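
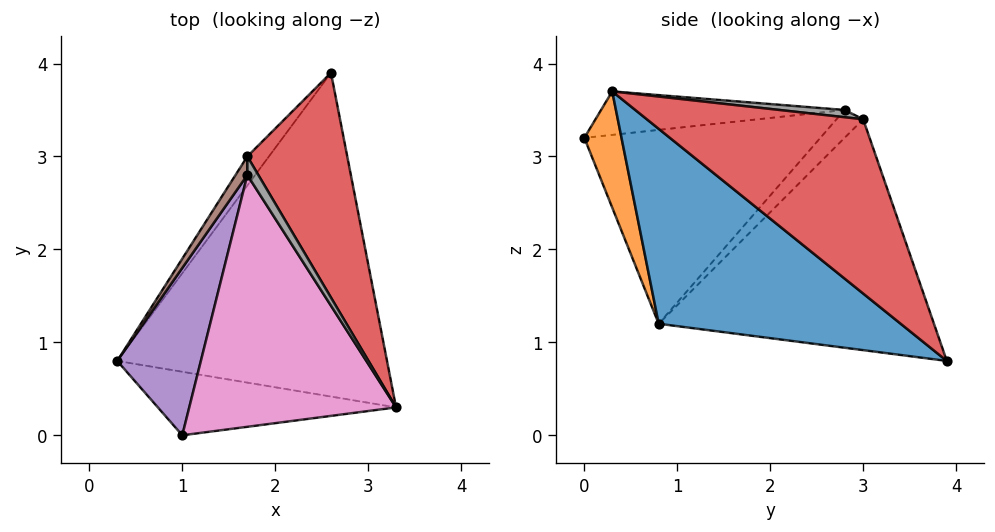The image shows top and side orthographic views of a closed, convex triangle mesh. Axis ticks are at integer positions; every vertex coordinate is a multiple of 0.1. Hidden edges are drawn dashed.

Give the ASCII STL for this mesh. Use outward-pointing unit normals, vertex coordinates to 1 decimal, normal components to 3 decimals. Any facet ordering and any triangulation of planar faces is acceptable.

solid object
 facet normal 0.515 -0.475 -0.714
  outer loop
   vertex 2.6 3.9 0.8
   vertex 3.3 0.3 3.7
   vertex 0.3 0.8 1.2
  endloop
 endfacet
 facet normal 0.207 -0.881 -0.425
  outer loop
   vertex 1.0 0.0 3.2
   vertex 0.3 0.8 1.2
   vertex 3.3 0.3 3.7
  endloop
 endfacet
 facet normal -0.805 0.588 -0.075
  outer loop
   vertex 1.7 3.0 3.4
   vertex 2.6 3.9 0.8
   vertex 0.3 0.8 1.2
  endloop
 endfacet
 facet normal 0.754 0.495 0.432
  outer loop
   vertex 1.7 3.0 3.4
   vertex 3.3 0.3 3.7
   vertex 2.6 3.9 0.8
  endloop
 endfacet
 facet normal -0.903 0.184 0.389
  outer loop
   vertex 1.7 2.8 3.5
   vertex 0.3 0.8 1.2
   vertex 1.0 0.0 3.2
  endloop
 endfacet
 facet normal -0.904 0.192 0.383
  outer loop
   vertex 1.7 2.8 3.5
   vertex 1.7 3.0 3.4
   vertex 0.3 0.8 1.2
  endloop
 endfacet
 facet normal -0.205 -0.053 0.977
  outer loop
   vertex 1.7 2.8 3.5
   vertex 1.0 0.0 3.2
   vertex 3.3 0.3 3.7
  endloop
 endfacet
 facet normal 0.506 0.386 0.771
  outer loop
   vertex 1.7 2.8 3.5
   vertex 3.3 0.3 3.7
   vertex 1.7 3.0 3.4
  endloop
 endfacet
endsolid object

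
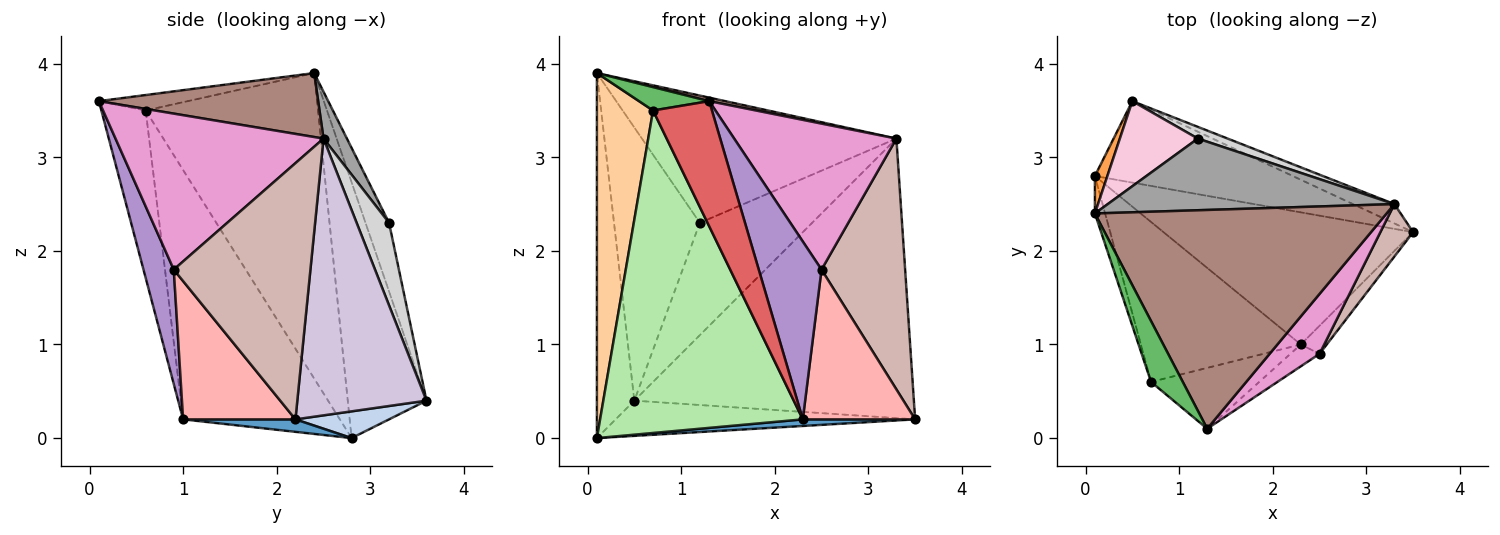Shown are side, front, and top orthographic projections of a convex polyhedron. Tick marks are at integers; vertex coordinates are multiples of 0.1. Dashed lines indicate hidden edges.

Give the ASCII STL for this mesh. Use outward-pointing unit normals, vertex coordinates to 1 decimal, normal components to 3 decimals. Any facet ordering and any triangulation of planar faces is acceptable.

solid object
 facet normal 0.050 -0.050 -0.998
  outer loop
   vertex 2.3 1.0 0.2
   vertex 0.1 2.8 0.0
   vertex 3.5 2.2 0.2
  endloop
 endfacet
 facet normal 0.123 0.394 -0.911
  outer loop
   vertex 0.5 3.6 0.4
   vertex 3.5 2.2 0.2
   vertex 0.1 2.8 0.0
  endloop
 endfacet
 facet normal -0.902 0.429 0.044
  outer loop
   vertex 0.5 3.6 0.4
   vertex 0.1 2.8 0.0
   vertex 0.1 2.4 3.9
  endloop
 endfacet
 facet normal -0.950 -0.310 -0.032
  outer loop
   vertex 0.7 0.6 3.5
   vertex 0.1 2.4 3.9
   vertex 0.1 2.8 0.0
  endloop
 endfacet
 facet normal -0.414 -0.327 0.850
  outer loop
   vertex 0.7 0.6 3.5
   vertex 1.3 0.1 3.6
   vertex 0.1 2.4 3.9
  endloop
 endfacet
 facet normal -0.569 -0.736 -0.365
  outer loop
   vertex 0.7 0.6 3.5
   vertex 0.1 2.8 0.0
   vertex 2.3 1.0 0.2
  endloop
 endfacet
 facet normal -0.560 -0.745 -0.362
  outer loop
   vertex 0.7 0.6 3.5
   vertex 2.3 1.0 0.2
   vertex 1.3 0.1 3.6
  endloop
 endfacet
 facet normal 0.701 -0.701 -0.131
  outer loop
   vertex 2.5 0.9 1.8
   vertex 2.3 1.0 0.2
   vertex 3.5 2.2 0.2
  endloop
 endfacet
 facet normal 0.432 -0.895 -0.110
  outer loop
   vertex 2.5 0.9 1.8
   vertex 1.3 0.1 3.6
   vertex 2.3 1.0 0.2
  endloop
 endfacet
 facet normal 0.419 0.906 -0.063
  outer loop
   vertex 3.3 2.5 3.2
   vertex 3.5 2.2 0.2
   vertex 0.5 3.6 0.4
  endloop
 endfacet
 facet normal 0.214 -0.016 0.977
  outer loop
   vertex 3.3 2.5 3.2
   vertex 0.1 2.4 3.9
   vertex 1.3 0.1 3.6
  endloop
 endfacet
 facet normal 0.848 -0.519 0.108
  outer loop
   vertex 3.3 2.5 3.2
   vertex 2.5 0.9 1.8
   vertex 3.5 2.2 0.2
  endloop
 endfacet
 facet normal 0.765 -0.596 0.245
  outer loop
   vertex 3.3 2.5 3.2
   vertex 1.3 0.1 3.6
   vertex 2.5 0.9 1.8
  endloop
 endfacet
 facet normal -0.253 0.924 0.288
  outer loop
   vertex 1.2 3.2 2.3
   vertex 0.5 3.6 0.4
   vertex 0.1 2.4 3.9
  endloop
 endfacet
 facet normal 0.080 0.869 0.489
  outer loop
   vertex 1.2 3.2 2.3
   vertex 0.1 2.4 3.9
   vertex 3.3 2.5 3.2
  endloop
 endfacet
 facet normal 0.276 0.956 0.100
  outer loop
   vertex 1.2 3.2 2.3
   vertex 3.3 2.5 3.2
   vertex 0.5 3.6 0.4
  endloop
 endfacet
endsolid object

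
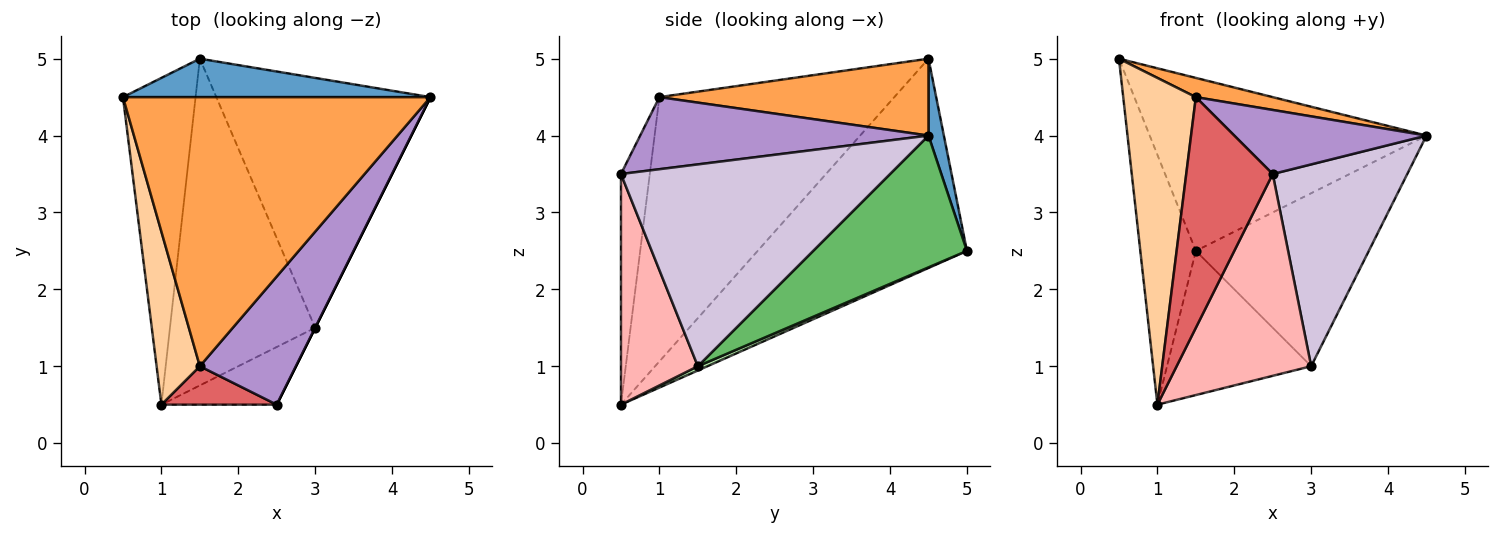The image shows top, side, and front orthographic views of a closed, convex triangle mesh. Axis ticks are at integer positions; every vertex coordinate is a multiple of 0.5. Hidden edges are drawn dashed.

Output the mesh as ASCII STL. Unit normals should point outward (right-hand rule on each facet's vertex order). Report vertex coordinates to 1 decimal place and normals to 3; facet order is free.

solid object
 facet normal 0.054 0.975 0.217
  outer loop
   vertex 1.5 5.0 2.5
   vertex 0.5 4.5 5.0
   vertex 4.5 4.5 4.0
  endloop
 endfacet
 facet normal -0.916 0.243 -0.318
  outer loop
   vertex 1.5 5.0 2.5
   vertex 1.0 0.5 0.5
   vertex 0.5 4.5 5.0
  endloop
 endfacet
 facet normal 0.242 -0.069 0.968
  outer loop
   vertex 1.5 1.0 4.5
   vertex 4.5 4.5 4.0
   vertex 0.5 4.5 5.0
  endloop
 endfacet
 facet normal -0.944 -0.292 0.154
  outer loop
   vertex 1.5 1.0 4.5
   vertex 0.5 4.5 5.0
   vertex 1.0 0.5 0.5
  endloop
 endfacet
 facet normal 0.451 0.508 -0.734
  outer loop
   vertex 3.0 1.5 1.0
   vertex 1.5 5.0 2.5
   vertex 4.5 4.5 4.0
  endloop
 endfacet
 facet normal 0.027 0.403 -0.915
  outer loop
   vertex 3.0 1.5 1.0
   vertex 1.0 0.5 0.5
   vertex 1.5 5.0 2.5
  endloop
 endfacet
 facet normal -0.312 -0.937 0.156
  outer loop
   vertex 2.5 0.5 3.5
   vertex 1.5 1.0 4.5
   vertex 1.0 0.5 0.5
  endloop
 endfacet
 facet normal 0.482 -0.843 -0.241
  outer loop
   vertex 2.5 0.5 3.5
   vertex 1.0 0.5 0.5
   vertex 3.0 1.5 1.0
  endloop
 endfacet
 facet normal 0.557 -0.371 0.743
  outer loop
   vertex 2.5 0.5 3.5
   vertex 4.5 4.5 4.0
   vertex 1.5 1.0 4.5
  endloop
 endfacet
 facet normal 0.894 -0.447 0.000
  outer loop
   vertex 2.5 0.5 3.5
   vertex 3.0 1.5 1.0
   vertex 4.5 4.5 4.0
  endloop
 endfacet
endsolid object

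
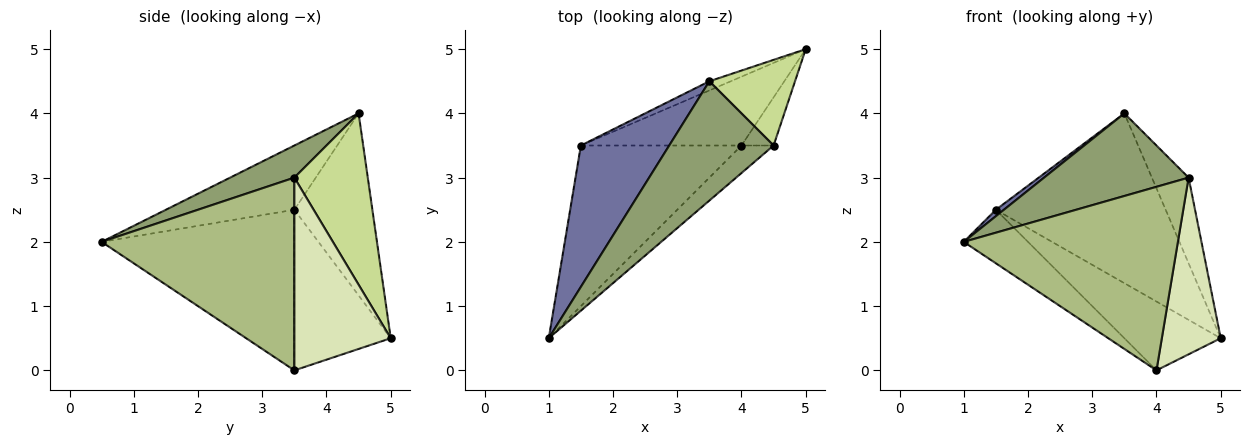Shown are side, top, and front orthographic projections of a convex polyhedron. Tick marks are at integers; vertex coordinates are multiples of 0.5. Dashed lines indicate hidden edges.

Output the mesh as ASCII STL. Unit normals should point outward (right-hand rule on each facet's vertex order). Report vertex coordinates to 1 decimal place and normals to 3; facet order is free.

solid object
 facet normal -0.588 -0.037 0.808
  outer loop
   vertex 1.5 3.5 2.5
   vertex 1.0 0.5 2.0
   vertex 3.5 4.5 4.0
  endloop
 endfacet
 facet normal -0.417 0.908 -0.049
  outer loop
   vertex 1.5 3.5 2.5
   vertex 3.5 4.5 4.0
   vertex 5.0 5.0 0.5
  endloop
 endfacet
 facet normal -0.688 0.229 -0.688
  outer loop
   vertex 1.5 3.5 2.5
   vertex 4.0 3.5 0.0
   vertex 1.0 0.5 2.0
  endloop
 endfacet
 facet normal -0.577 0.577 -0.577
  outer loop
   vertex 1.5 3.5 2.5
   vertex 5.0 5.0 0.5
   vertex 4.0 3.5 0.0
  endloop
 endfacet
 facet normal 0.245 -0.552 0.797
  outer loop
   vertex 4.5 3.5 3.0
   vertex 3.5 4.5 4.0
   vertex 1.0 0.5 2.0
  endloop
 endfacet
 facet normal 0.665 -0.739 -0.111
  outer loop
   vertex 4.5 3.5 3.0
   vertex 1.0 0.5 2.0
   vertex 4.0 3.5 0.0
  endloop
 endfacet
 facet normal 0.816 0.408 0.408
  outer loop
   vertex 4.5 3.5 3.0
   vertex 5.0 5.0 0.5
   vertex 3.5 4.5 4.0
  endloop
 endfacet
 facet normal 0.845 -0.516 -0.141
  outer loop
   vertex 4.5 3.5 3.0
   vertex 4.0 3.5 0.0
   vertex 5.0 5.0 0.5
  endloop
 endfacet
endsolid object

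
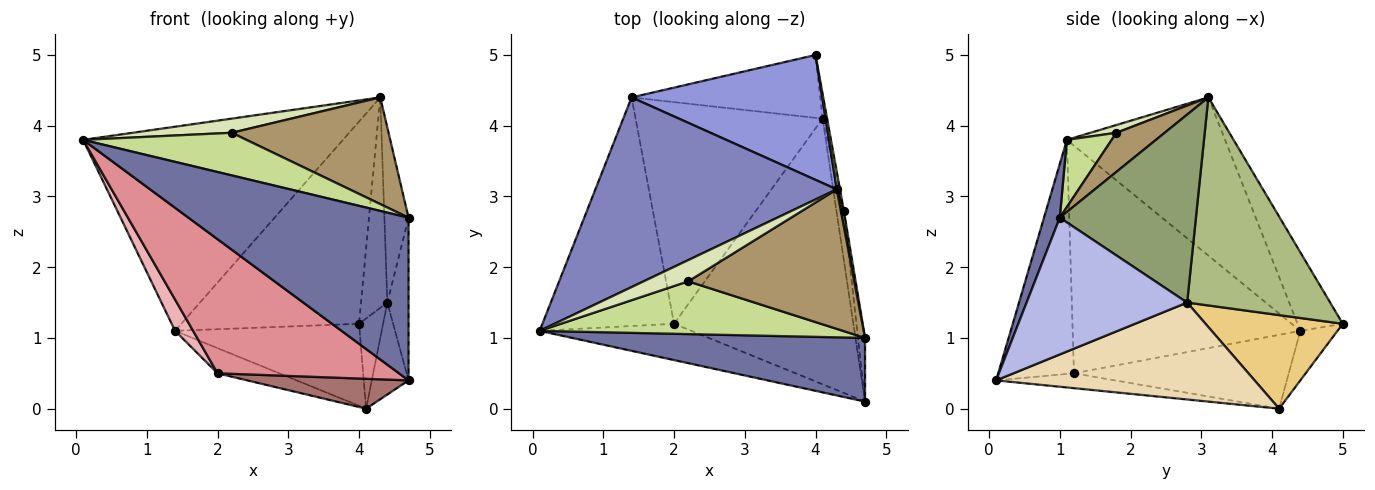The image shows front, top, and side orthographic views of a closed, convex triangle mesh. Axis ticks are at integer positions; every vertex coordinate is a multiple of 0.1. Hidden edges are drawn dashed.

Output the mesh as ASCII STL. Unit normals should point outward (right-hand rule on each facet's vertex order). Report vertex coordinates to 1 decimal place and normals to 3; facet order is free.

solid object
 facet normal 0.067 -0.929 0.364
  outer loop
   vertex 4.7 0.1 0.4
   vertex 4.7 1.0 2.7
   vertex 0.1 1.1 3.8
  endloop
 endfacet
 facet normal -0.407 0.669 0.622
  outer loop
   vertex 1.4 4.4 1.1
   vertex 0.1 1.1 3.8
   vertex 4.3 3.1 4.4
  endloop
 endfacet
 facet normal -0.212 0.832 0.514
  outer loop
   vertex 1.4 4.4 1.1
   vertex 4.3 3.1 4.4
   vertex 4.0 5.0 1.2
  endloop
 endfacet
 facet normal 0.990 0.131 -0.051
  outer loop
   vertex 4.4 2.8 1.5
   vertex 4.7 1.0 2.7
   vertex 4.7 0.1 0.4
  endloop
 endfacet
 facet normal 0.984 0.175 0.016
  outer loop
   vertex 4.4 2.8 1.5
   vertex 4.3 3.1 4.4
   vertex 4.7 1.0 2.7
  endloop
 endfacet
 facet normal 0.983 0.181 0.015
  outer loop
   vertex 4.4 2.8 1.5
   vertex 4.0 5.0 1.2
   vertex 4.3 3.1 4.4
  endloop
 endfacet
 facet normal 0.170 -0.619 0.767
  outer loop
   vertex 2.2 1.8 3.9
   vertex 0.1 1.1 3.8
   vertex 4.7 1.0 2.7
  endloop
 endfacet
 facet normal 0.144 -0.549 0.823
  outer loop
   vertex 2.2 1.8 3.9
   vertex 4.3 3.1 4.4
   vertex 0.1 1.1 3.8
  endloop
 endfacet
 facet normal 0.184 -0.597 0.781
  outer loop
   vertex 2.2 1.8 3.9
   vertex 4.7 1.0 2.7
   vertex 4.3 3.1 4.4
  endloop
 endfacet
 facet normal -0.158 0.784 -0.601
  outer loop
   vertex 4.1 4.1 0.0
   vertex 1.4 4.4 1.1
   vertex 4.0 5.0 1.2
  endloop
 endfacet
 facet normal 0.984 0.172 -0.047
  outer loop
   vertex 4.1 4.1 0.0
   vertex 4.0 5.0 1.2
   vertex 4.4 2.8 1.5
  endloop
 endfacet
 facet normal 0.987 0.141 -0.076
  outer loop
   vertex 4.1 4.1 0.0
   vertex 4.4 2.8 1.5
   vertex 4.7 0.1 0.4
  endloop
 endfacet
 facet normal -0.082 -0.111 -0.990
  outer loop
   vertex 2.0 1.2 0.5
   vertex 4.1 4.1 0.0
   vertex 4.7 0.1 0.4
  endloop
 endfacet
 facet normal -0.365 0.105 -0.925
  outer loop
   vertex 2.0 1.2 0.5
   vertex 1.4 4.4 1.1
   vertex 4.1 4.1 0.0
  endloop
 endfacet
 facet normal -0.374 -0.895 -0.242
  outer loop
   vertex 2.0 1.2 0.5
   vertex 4.7 0.1 0.4
   vertex 0.1 1.1 3.8
  endloop
 endfacet
 facet normal -0.864 -0.068 -0.499
  outer loop
   vertex 2.0 1.2 0.5
   vertex 0.1 1.1 3.8
   vertex 1.4 4.4 1.1
  endloop
 endfacet
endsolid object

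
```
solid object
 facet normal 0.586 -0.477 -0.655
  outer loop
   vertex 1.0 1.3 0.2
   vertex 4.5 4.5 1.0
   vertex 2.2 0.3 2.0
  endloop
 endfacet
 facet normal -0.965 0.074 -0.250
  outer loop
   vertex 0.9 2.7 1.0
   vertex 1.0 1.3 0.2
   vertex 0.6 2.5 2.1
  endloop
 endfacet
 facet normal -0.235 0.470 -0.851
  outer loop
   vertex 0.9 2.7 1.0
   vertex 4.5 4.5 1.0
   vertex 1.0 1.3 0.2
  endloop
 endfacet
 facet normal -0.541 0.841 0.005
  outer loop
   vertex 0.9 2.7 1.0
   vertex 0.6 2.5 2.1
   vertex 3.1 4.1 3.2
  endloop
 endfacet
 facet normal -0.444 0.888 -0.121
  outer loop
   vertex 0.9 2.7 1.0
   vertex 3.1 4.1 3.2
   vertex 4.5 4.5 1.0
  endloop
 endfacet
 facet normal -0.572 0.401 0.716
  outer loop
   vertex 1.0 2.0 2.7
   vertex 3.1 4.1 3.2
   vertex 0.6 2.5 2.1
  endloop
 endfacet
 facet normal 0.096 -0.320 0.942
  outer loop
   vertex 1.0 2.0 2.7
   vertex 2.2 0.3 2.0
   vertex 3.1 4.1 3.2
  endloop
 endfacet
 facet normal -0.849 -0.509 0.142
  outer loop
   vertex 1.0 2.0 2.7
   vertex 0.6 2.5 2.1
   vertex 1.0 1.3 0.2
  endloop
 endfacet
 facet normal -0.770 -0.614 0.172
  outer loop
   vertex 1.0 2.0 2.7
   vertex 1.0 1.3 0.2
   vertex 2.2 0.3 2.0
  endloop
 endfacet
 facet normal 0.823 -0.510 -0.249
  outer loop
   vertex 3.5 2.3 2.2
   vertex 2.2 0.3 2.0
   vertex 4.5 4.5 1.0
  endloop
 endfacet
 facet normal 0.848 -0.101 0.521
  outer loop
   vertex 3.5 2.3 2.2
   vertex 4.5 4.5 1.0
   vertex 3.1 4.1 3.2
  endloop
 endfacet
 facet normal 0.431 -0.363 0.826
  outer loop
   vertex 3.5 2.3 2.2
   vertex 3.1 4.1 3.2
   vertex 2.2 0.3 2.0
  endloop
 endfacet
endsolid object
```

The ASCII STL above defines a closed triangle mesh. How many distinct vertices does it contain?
8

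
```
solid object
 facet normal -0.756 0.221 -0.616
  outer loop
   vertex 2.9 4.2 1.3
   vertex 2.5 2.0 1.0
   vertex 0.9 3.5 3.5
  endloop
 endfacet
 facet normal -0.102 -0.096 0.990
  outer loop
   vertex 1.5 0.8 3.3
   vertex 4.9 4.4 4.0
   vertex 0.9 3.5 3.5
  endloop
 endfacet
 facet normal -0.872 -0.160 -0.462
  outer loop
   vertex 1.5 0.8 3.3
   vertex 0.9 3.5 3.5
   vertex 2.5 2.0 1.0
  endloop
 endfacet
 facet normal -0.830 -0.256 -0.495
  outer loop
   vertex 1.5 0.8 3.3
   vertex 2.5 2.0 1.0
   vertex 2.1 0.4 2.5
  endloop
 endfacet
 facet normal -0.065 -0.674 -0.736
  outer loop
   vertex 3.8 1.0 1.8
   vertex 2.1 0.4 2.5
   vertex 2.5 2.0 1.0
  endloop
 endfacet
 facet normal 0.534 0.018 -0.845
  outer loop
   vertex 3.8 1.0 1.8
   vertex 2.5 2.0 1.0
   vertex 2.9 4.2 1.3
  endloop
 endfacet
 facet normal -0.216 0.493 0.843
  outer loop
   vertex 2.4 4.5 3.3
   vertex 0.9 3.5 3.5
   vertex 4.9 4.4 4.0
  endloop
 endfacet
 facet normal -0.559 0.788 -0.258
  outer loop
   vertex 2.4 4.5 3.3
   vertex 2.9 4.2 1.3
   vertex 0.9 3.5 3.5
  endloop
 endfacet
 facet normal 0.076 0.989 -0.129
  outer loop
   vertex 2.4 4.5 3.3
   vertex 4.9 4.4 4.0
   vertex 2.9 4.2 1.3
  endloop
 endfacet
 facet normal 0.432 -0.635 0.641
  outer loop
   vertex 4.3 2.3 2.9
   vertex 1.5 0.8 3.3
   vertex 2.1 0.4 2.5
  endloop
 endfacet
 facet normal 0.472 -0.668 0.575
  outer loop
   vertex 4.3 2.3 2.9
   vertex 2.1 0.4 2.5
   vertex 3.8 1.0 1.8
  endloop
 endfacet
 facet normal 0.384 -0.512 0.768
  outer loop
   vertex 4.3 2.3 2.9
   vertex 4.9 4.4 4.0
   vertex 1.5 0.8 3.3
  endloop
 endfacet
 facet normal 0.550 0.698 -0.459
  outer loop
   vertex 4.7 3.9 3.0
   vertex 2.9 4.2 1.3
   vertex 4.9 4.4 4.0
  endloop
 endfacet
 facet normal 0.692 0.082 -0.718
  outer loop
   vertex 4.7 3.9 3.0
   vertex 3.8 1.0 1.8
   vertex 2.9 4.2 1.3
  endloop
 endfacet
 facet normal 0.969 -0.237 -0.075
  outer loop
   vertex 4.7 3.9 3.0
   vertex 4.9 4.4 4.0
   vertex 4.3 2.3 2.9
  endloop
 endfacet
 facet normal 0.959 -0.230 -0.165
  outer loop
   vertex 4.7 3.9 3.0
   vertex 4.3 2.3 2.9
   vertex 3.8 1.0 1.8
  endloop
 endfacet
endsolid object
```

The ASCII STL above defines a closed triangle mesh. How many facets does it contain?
16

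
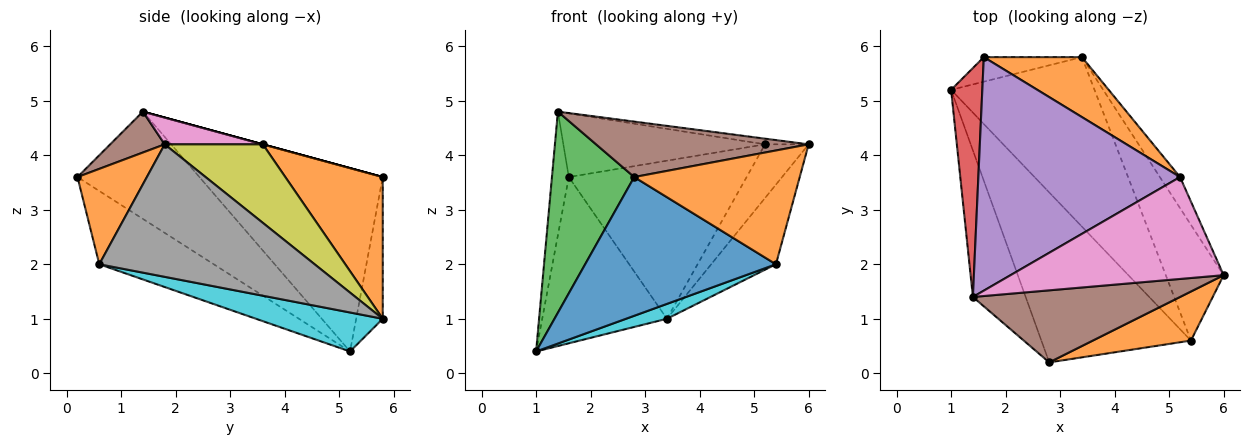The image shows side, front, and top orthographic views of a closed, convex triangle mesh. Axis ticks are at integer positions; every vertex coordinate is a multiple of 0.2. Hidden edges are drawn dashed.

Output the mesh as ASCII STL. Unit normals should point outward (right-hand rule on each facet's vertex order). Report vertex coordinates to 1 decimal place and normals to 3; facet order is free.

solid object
 facet normal -0.355 -0.591 -0.724
  outer loop
   vertex 5.4 0.6 2.0
   vertex 2.8 0.2 3.6
   vertex 1.0 5.2 0.4
  endloop
 endfacet
 facet normal 0.359 -0.857 0.369
  outer loop
   vertex 5.4 0.6 2.0
   vertex 6.0 1.8 4.2
   vertex 2.8 0.2 3.6
  endloop
 endfacet
 facet normal -0.768 -0.518 -0.378
  outer loop
   vertex 1.4 1.4 4.8
   vertex 1.0 5.2 0.4
   vertex 2.8 0.2 3.6
  endloop
 endfacet
 facet normal -0.982 0.090 0.167
  outer loop
   vertex 1.4 1.4 4.8
   vertex 1.6 5.8 3.6
   vertex 1.0 5.2 0.4
  endloop
 endfacet
 facet normal 0.000 0.263 0.965
  outer loop
   vertex 1.4 1.4 4.8
   vertex 5.2 3.6 4.2
   vertex 1.6 5.8 3.6
  endloop
 endfacet
 facet normal 0.155 -0.603 0.783
  outer loop
   vertex 1.4 1.4 4.8
   vertex 2.8 0.2 3.6
   vertex 6.0 1.8 4.2
  endloop
 endfacet
 facet normal 0.124 0.055 0.991
  outer loop
   vertex 1.4 1.4 4.8
   vertex 6.0 1.8 4.2
   vertex 5.2 3.6 4.2
  endloop
 endfacet
 facet normal 0.884 0.266 -0.386
  outer loop
   vertex 3.4 5.8 1.0
   vertex 6.0 1.8 4.2
   vertex 5.4 0.6 2.0
  endloop
 endfacet
 facet normal 0.890 0.395 -0.229
  outer loop
   vertex 3.4 5.8 1.0
   vertex 5.2 3.6 4.2
   vertex 6.0 1.8 4.2
  endloop
 endfacet
 facet normal 0.261 -0.084 -0.962
  outer loop
   vertex 3.4 5.8 1.0
   vertex 5.4 0.6 2.0
   vertex 1.0 5.2 0.4
  endloop
 endfacet
 facet normal -0.206 0.968 -0.143
  outer loop
   vertex 3.4 5.8 1.0
   vertex 1.0 5.2 0.4
   vertex 1.6 5.8 3.6
  endloop
 endfacet
 facet normal 0.456 0.832 0.316
  outer loop
   vertex 3.4 5.8 1.0
   vertex 1.6 5.8 3.6
   vertex 5.2 3.6 4.2
  endloop
 endfacet
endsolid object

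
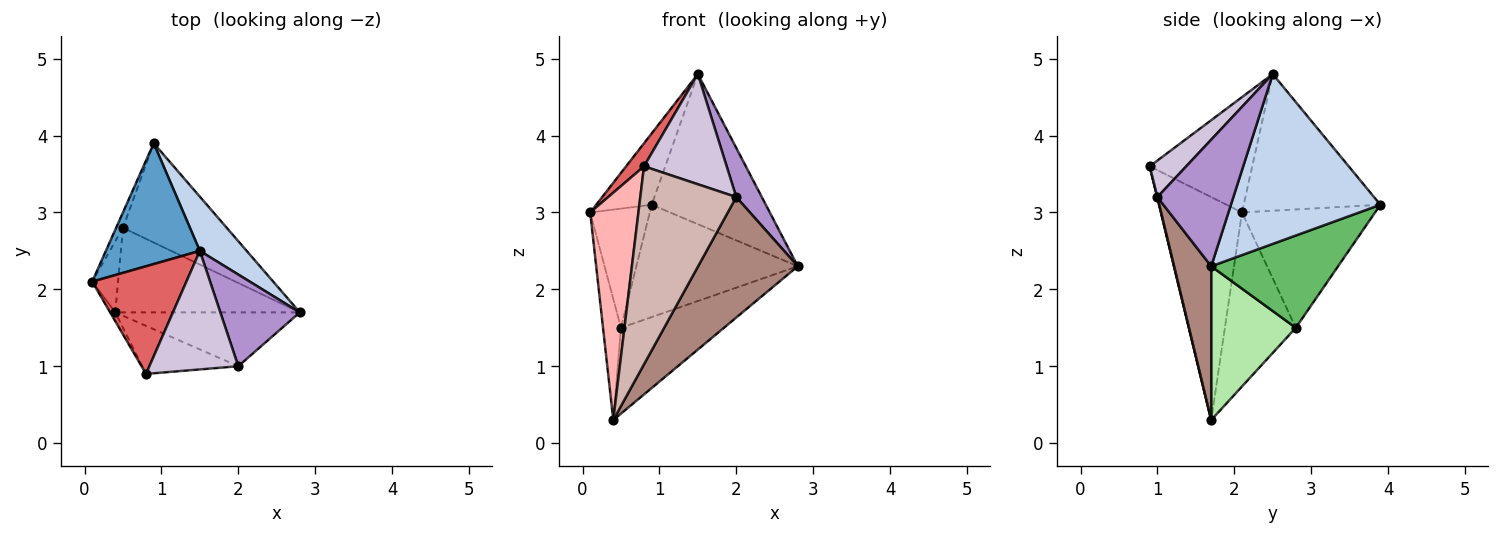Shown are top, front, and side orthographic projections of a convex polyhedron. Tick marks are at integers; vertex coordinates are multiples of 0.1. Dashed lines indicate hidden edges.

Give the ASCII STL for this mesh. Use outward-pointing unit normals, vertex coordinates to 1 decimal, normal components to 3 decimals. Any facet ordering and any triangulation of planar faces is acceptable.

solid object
 facet normal -0.781 0.317 0.537
  outer loop
   vertex 1.5 2.5 4.8
   vertex 0.9 3.9 3.1
   vertex 0.1 2.1 3.0
  endloop
 endfacet
 facet normal 0.776 0.593 0.214
  outer loop
   vertex 1.5 2.5 4.8
   vertex 2.8 1.7 2.3
   vertex 0.9 3.9 3.1
  endloop
 endfacet
 facet normal -0.911 0.408 -0.053
  outer loop
   vertex 0.5 2.8 1.5
   vertex 0.1 2.1 3.0
   vertex 0.9 3.9 3.1
  endloop
 endfacet
 facet normal -0.960 0.243 -0.143
  outer loop
   vertex 0.5 2.8 1.5
   vertex 0.4 1.7 0.3
   vertex 0.1 2.1 3.0
  endloop
 endfacet
 facet normal 0.507 0.646 -0.571
  outer loop
   vertex 0.5 2.8 1.5
   vertex 0.9 3.9 3.1
   vertex 2.8 1.7 2.3
  endloop
 endfacet
 facet normal 0.505 0.615 -0.606
  outer loop
   vertex 0.5 2.8 1.5
   vertex 2.8 1.7 2.3
   vertex 0.4 1.7 0.3
  endloop
 endfacet
 facet normal -0.768 -0.134 0.627
  outer loop
   vertex 0.8 0.9 3.6
   vertex 1.5 2.5 4.8
   vertex 0.1 2.1 3.0
  endloop
 endfacet
 facet normal -0.859 -0.511 -0.020
  outer loop
   vertex 0.8 0.9 3.6
   vertex 0.1 2.1 3.0
   vertex 0.4 1.7 0.3
  endloop
 endfacet
 facet normal 0.815 -0.274 0.511
  outer loop
   vertex 2.0 1.0 3.2
   vertex 2.8 1.7 2.3
   vertex 1.5 2.5 4.8
  endloop
 endfacet
 facet normal 0.288 -0.652 0.701
  outer loop
   vertex 2.0 1.0 3.2
   vertex 1.5 2.5 4.8
   vertex 0.8 0.9 3.6
  endloop
 endfacet
 facet normal 0.322 -0.864 -0.386
  outer loop
   vertex 2.0 1.0 3.2
   vertex 0.4 1.7 0.3
   vertex 2.8 1.7 2.3
  endloop
 endfacet
 facet normal 0.002 -0.972 -0.236
  outer loop
   vertex 2.0 1.0 3.2
   vertex 0.8 0.9 3.6
   vertex 0.4 1.7 0.3
  endloop
 endfacet
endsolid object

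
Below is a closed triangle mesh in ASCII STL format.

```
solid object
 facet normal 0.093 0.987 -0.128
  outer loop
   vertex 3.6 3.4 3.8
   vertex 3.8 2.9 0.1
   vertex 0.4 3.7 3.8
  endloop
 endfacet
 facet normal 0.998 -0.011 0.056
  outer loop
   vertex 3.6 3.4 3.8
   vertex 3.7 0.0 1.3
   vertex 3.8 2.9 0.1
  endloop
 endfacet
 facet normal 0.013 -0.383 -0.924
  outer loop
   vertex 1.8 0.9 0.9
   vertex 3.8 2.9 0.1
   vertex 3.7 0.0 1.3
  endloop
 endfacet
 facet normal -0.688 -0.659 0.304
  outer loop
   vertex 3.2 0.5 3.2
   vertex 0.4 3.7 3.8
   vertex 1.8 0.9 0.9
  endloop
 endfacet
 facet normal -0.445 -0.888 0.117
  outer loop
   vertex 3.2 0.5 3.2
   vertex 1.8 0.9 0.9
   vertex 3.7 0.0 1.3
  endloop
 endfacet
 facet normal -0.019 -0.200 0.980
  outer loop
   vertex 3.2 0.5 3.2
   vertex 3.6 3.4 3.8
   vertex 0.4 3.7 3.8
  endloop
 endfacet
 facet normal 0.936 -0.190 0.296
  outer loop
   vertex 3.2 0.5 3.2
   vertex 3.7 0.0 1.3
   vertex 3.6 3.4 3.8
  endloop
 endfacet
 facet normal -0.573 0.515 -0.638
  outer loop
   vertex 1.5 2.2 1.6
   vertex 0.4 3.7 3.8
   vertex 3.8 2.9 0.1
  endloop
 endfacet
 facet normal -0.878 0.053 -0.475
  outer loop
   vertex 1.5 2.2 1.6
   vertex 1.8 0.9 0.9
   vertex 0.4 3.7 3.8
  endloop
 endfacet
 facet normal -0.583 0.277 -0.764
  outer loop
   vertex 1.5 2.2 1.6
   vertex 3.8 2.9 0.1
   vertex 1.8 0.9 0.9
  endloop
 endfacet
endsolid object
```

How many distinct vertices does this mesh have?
7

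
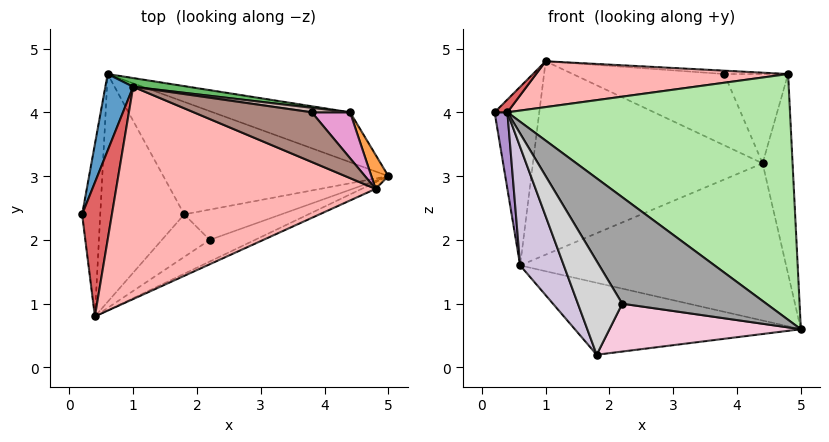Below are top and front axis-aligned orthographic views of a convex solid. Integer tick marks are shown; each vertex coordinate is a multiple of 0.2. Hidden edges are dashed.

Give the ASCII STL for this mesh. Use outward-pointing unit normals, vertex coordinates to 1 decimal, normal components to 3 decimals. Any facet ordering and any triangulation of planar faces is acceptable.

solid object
 facet normal -0.937 0.320 0.137
  outer loop
   vertex 1.0 4.4 4.8
   vertex 0.6 4.6 1.6
   vertex 0.2 2.4 4.0
  endloop
 endfacet
 facet normal 0.004 0.539 -0.843
  outer loop
   vertex 1.8 2.4 0.2
   vertex 0.6 4.6 1.6
   vertex 5.0 3.0 0.6
  endloop
 endfacet
 facet normal 0.921 0.383 0.065
  outer loop
   vertex 4.4 4.0 3.2
   vertex 4.8 2.8 4.6
   vertex 5.0 3.0 0.6
  endloop
 endfacet
 facet normal 0.268 0.918 -0.291
  outer loop
   vertex 4.4 4.0 3.2
   vertex 5.0 3.0 0.6
   vertex 0.6 4.6 1.6
  endloop
 endfacet
 facet normal 0.137 0.990 0.045
  outer loop
   vertex 4.4 4.0 3.2
   vertex 0.6 4.6 1.6
   vertex 1.0 4.4 4.8
  endloop
 endfacet
 facet normal 0.416 -0.909 -0.025
  outer loop
   vertex 0.4 0.8 4.0
   vertex 5.0 3.0 0.6
   vertex 4.8 2.8 4.6
  endloop
 endfacet
 facet normal -0.604 -0.076 0.793
  outer loop
   vertex 0.4 0.8 4.0
   vertex 1.0 4.4 4.8
   vertex 0.2 2.4 4.0
  endloop
 endfacet
 facet normal -0.037 -0.211 0.977
  outer loop
   vertex 0.4 0.8 4.0
   vertex 4.8 2.8 4.6
   vertex 1.0 4.4 4.8
  endloop
 endfacet
 facet normal -0.956 -0.119 -0.269
  outer loop
   vertex 0.4 0.8 4.0
   vertex 0.2 2.4 4.0
   vertex 0.6 4.6 1.6
  endloop
 endfacet
 facet normal -0.883 -0.217 -0.416
  outer loop
   vertex 0.4 0.8 4.0
   vertex 0.6 4.6 1.6
   vertex 1.8 2.4 0.2
  endloop
 endfacet
 facet normal 0.081 0.067 0.994
  outer loop
   vertex 3.8 4.0 4.6
   vertex 1.0 4.4 4.8
   vertex 4.8 2.8 4.6
  endloop
 endfacet
 facet normal 0.146 0.987 0.062
  outer loop
   vertex 3.8 4.0 4.6
   vertex 4.4 4.0 3.2
   vertex 1.0 4.4 4.8
  endloop
 endfacet
 facet normal 0.730 0.608 0.313
  outer loop
   vertex 3.8 4.0 4.6
   vertex 4.8 2.8 4.6
   vertex 4.4 4.0 3.2
  endloop
 endfacet
 facet normal 0.220 -0.824 -0.522
  outer loop
   vertex 2.2 2.0 1.0
   vertex 1.8 2.4 0.2
   vertex 5.0 3.0 0.6
  endloop
 endfacet
 facet normal 0.306 -0.933 -0.190
  outer loop
   vertex 2.2 2.0 1.0
   vertex 5.0 3.0 0.6
   vertex 0.4 0.8 4.0
  endloop
 endfacet
 facet normal -0.082 -0.907 -0.412
  outer loop
   vertex 2.2 2.0 1.0
   vertex 0.4 0.8 4.0
   vertex 1.8 2.4 0.2
  endloop
 endfacet
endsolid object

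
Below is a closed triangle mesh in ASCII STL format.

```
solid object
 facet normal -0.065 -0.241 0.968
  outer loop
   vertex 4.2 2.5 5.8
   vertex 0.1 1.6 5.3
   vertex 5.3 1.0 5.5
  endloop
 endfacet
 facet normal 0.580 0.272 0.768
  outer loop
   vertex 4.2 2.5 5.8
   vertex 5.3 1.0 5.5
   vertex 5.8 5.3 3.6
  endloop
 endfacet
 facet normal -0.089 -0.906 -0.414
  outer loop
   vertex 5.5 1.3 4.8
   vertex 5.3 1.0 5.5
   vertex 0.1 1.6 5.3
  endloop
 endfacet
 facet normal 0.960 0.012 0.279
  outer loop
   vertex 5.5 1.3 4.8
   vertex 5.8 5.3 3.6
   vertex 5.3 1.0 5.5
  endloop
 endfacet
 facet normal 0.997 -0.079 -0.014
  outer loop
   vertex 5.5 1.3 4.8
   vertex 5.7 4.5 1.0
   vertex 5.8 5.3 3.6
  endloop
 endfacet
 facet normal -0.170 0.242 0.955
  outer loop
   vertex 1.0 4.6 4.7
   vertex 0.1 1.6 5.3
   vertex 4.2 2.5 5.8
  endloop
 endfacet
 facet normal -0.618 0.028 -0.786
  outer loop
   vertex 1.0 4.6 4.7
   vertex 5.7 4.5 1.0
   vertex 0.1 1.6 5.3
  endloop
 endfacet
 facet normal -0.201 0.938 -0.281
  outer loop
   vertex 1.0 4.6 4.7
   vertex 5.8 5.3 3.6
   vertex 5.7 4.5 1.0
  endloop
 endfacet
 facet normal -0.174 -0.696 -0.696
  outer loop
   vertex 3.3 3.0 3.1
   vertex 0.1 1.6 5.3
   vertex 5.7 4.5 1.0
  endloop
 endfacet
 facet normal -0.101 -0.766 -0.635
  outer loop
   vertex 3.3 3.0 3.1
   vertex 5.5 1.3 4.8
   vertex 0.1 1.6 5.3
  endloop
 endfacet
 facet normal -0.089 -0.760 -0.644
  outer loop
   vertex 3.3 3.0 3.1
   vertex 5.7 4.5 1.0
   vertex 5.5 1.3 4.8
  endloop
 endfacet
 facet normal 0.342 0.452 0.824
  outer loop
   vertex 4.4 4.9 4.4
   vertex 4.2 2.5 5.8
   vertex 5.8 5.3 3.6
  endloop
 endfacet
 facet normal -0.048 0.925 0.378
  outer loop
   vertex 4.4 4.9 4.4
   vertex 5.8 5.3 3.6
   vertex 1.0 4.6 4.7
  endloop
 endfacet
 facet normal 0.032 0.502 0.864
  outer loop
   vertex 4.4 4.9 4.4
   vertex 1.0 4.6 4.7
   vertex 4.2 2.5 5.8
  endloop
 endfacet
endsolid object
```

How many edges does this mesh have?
21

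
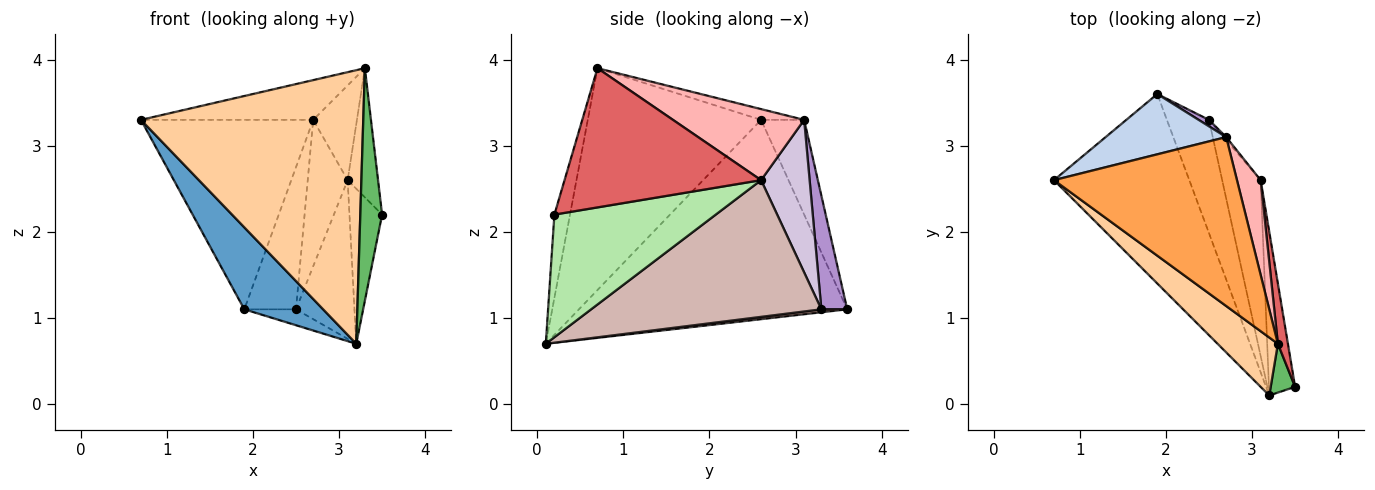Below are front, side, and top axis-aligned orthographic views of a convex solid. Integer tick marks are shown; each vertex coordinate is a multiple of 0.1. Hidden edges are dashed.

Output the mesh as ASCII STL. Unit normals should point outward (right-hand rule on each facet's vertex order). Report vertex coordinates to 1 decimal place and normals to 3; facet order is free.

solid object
 facet normal -0.804 -0.236 -0.546
  outer loop
   vertex 3.2 0.1 0.7
   vertex 0.7 2.6 3.3
   vertex 1.9 3.6 1.1
  endloop
 endfacet
 facet normal -0.232 0.927 0.295
  outer loop
   vertex 2.7 3.1 3.3
   vertex 1.9 3.6 1.1
   vertex 0.7 2.6 3.3
  endloop
 endfacet
 facet normal -0.057 0.229 0.972
  outer loop
   vertex 3.3 0.7 3.9
   vertex 2.7 3.1 3.3
   vertex 0.7 2.6 3.3
  endloop
 endfacet
 facet normal -0.606 -0.778 0.165
  outer loop
   vertex 3.3 0.7 3.9
   vertex 0.7 2.6 3.3
   vertex 3.2 0.1 0.7
  endloop
 endfacet
 facet normal -0.574 -0.801 0.168
  outer loop
   vertex 3.3 0.7 3.9
   vertex 3.2 0.1 0.7
   vertex 3.5 0.2 2.2
  endloop
 endfacet
 facet normal 0.959 0.194 -0.205
  outer loop
   vertex 3.1 2.6 2.6
   vertex 3.5 0.2 2.2
   vertex 3.2 0.1 0.7
  endloop
 endfacet
 facet normal 0.986 0.152 0.071
  outer loop
   vertex 3.1 2.6 2.6
   vertex 3.3 0.7 3.9
   vertex 3.5 0.2 2.2
  endloop
 endfacet
 facet normal 0.905 0.302 0.302
  outer loop
   vertex 3.1 2.6 2.6
   vertex 2.7 3.1 3.3
   vertex 3.3 0.7 3.9
  endloop
 endfacet
 facet normal 0.447 0.894 0.041
  outer loop
   vertex 2.5 3.3 1.1
   vertex 1.9 3.6 1.1
   vertex 2.7 3.1 3.3
  endloop
 endfacet
 facet normal 0.772 0.635 -0.012
  outer loop
   vertex 2.5 3.3 1.1
   vertex 2.7 3.1 3.3
   vertex 3.1 2.6 2.6
  endloop
 endfacet
 facet normal 0.069 0.139 -0.988
  outer loop
   vertex 2.5 3.3 1.1
   vertex 3.2 0.1 0.7
   vertex 1.9 3.6 1.1
  endloop
 endfacet
 facet normal 0.935 0.237 -0.263
  outer loop
   vertex 2.5 3.3 1.1
   vertex 3.1 2.6 2.6
   vertex 3.2 0.1 0.7
  endloop
 endfacet
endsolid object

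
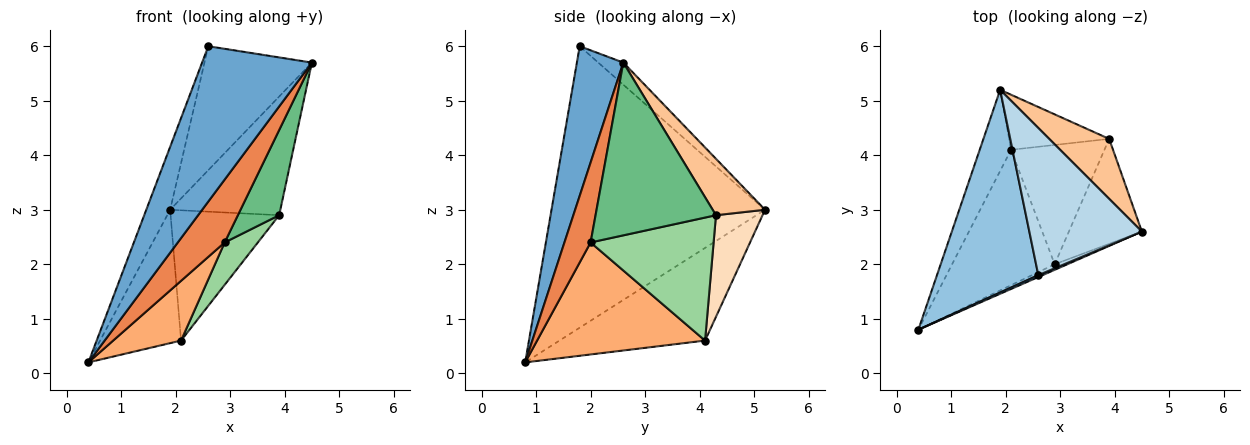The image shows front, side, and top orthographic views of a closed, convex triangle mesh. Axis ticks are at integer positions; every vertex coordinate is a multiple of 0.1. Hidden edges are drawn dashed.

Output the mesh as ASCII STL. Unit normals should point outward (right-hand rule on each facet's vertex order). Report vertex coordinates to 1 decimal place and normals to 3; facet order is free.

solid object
 facet normal 0.390 -0.921 0.011
  outer loop
   vertex 2.6 1.8 6.0
   vertex 0.4 0.8 0.2
   vertex 4.5 2.6 5.7
  endloop
 endfacet
 facet normal -0.936 0.105 0.337
  outer loop
   vertex 2.6 1.8 6.0
   vertex 1.9 5.2 3.0
   vertex 0.4 0.8 0.2
  endloop
 endfacet
 facet normal -0.149 0.637 0.756
  outer loop
   vertex 2.6 1.8 6.0
   vertex 4.5 2.6 5.7
   vertex 1.9 5.2 3.0
  endloop
 endfacet
 facet normal -0.838 0.466 -0.283
  outer loop
   vertex 2.1 4.1 0.6
   vertex 0.4 0.8 0.2
   vertex 1.9 5.2 3.0
  endloop
 endfacet
 facet normal 0.486 -0.871 -0.077
  outer loop
   vertex 2.9 2.0 2.4
   vertex 4.5 2.6 5.7
   vertex 0.4 0.8 0.2
  endloop
 endfacet
 facet normal 0.707 -0.286 -0.647
  outer loop
   vertex 2.9 2.0 2.4
   vertex 0.4 0.8 0.2
   vertex 2.1 4.1 0.6
  endloop
 endfacet
 facet normal 0.391 0.822 0.415
  outer loop
   vertex 3.9 4.3 2.9
   vertex 1.9 5.2 3.0
   vertex 4.5 2.6 5.7
  endloop
 endfacet
 facet normal 0.367 0.857 -0.362
  outer loop
   vertex 3.9 4.3 2.9
   vertex 2.1 4.1 0.6
   vertex 1.9 5.2 3.0
  endloop
 endfacet
 facet normal 0.878 -0.301 -0.371
  outer loop
   vertex 3.9 4.3 2.9
   vertex 4.5 2.6 5.7
   vertex 2.9 2.0 2.4
  endloop
 endfacet
 facet normal 0.779 -0.210 -0.591
  outer loop
   vertex 3.9 4.3 2.9
   vertex 2.9 2.0 2.4
   vertex 2.1 4.1 0.6
  endloop
 endfacet
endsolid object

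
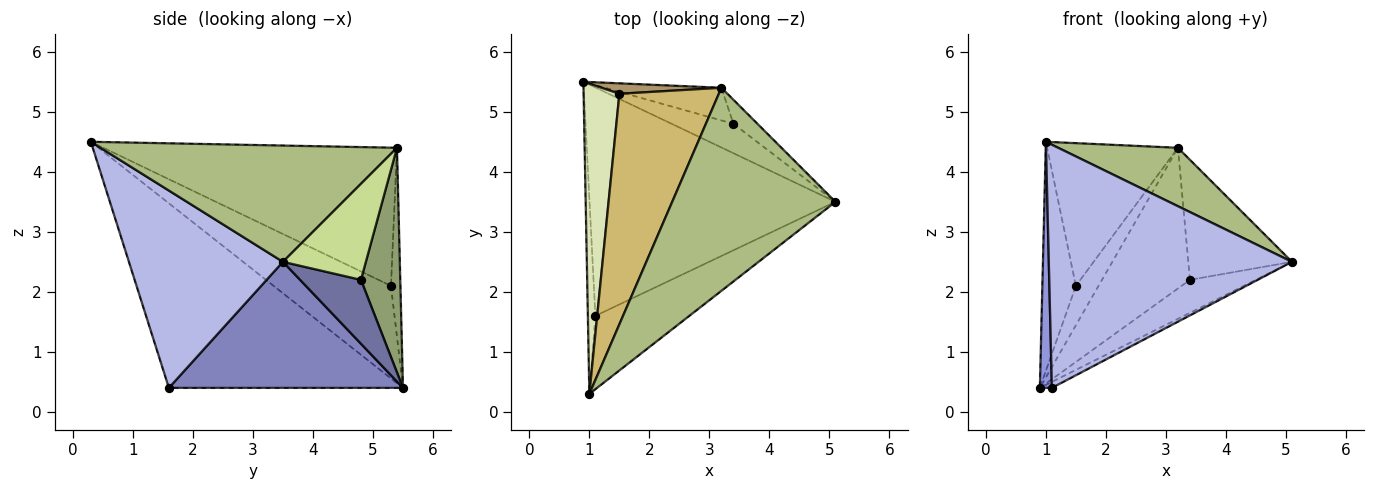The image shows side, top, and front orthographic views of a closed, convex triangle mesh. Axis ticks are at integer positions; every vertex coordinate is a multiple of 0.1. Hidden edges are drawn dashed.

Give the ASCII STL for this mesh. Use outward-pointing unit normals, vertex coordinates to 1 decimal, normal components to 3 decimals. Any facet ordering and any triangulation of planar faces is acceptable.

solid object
 facet normal 0.567 0.615 -0.548
  outer loop
   vertex 3.4 4.8 2.2
   vertex 5.1 3.5 2.5
   vertex 0.9 5.5 0.4
  endloop
 endfacet
 facet normal 0.456 0.023 -0.890
  outer loop
   vertex 1.1 1.6 0.4
   vertex 0.9 5.5 0.4
   vertex 5.1 3.5 2.5
  endloop
 endfacet
 facet normal -0.998 -0.051 -0.041
  outer loop
   vertex 1.1 1.6 0.4
   vertex 1.0 0.3 4.5
   vertex 0.9 5.5 0.4
  endloop
 endfacet
 facet normal 0.518 -0.819 -0.247
  outer loop
   vertex 1.1 1.6 0.4
   vertex 5.1 3.5 2.5
   vertex 1.0 0.3 4.5
  endloop
 endfacet
 facet normal 0.399 0.893 -0.207
  outer loop
   vertex 3.2 5.4 4.4
   vertex 3.4 4.8 2.2
   vertex 0.9 5.5 0.4
  endloop
 endfacet
 facet normal 0.565 -0.228 0.793
  outer loop
   vertex 3.2 5.4 4.4
   vertex 1.0 0.3 4.5
   vertex 5.1 3.5 2.5
  endloop
 endfacet
 facet normal 0.617 0.772 -0.154
  outer loop
   vertex 3.2 5.4 4.4
   vertex 5.1 3.5 2.5
   vertex 3.4 4.8 2.2
  endloop
 endfacet
 facet normal -0.901 0.257 0.348
  outer loop
   vertex 1.5 5.3 2.1
   vertex 0.9 5.5 0.4
   vertex 1.0 0.3 4.5
  endloop
 endfacet
 facet normal -0.374 0.896 0.237
  outer loop
   vertex 1.5 5.3 2.1
   vertex 3.2 5.4 4.4
   vertex 0.9 5.5 0.4
  endloop
 endfacet
 facet normal -0.763 0.340 0.549
  outer loop
   vertex 1.5 5.3 2.1
   vertex 1.0 0.3 4.5
   vertex 3.2 5.4 4.4
  endloop
 endfacet
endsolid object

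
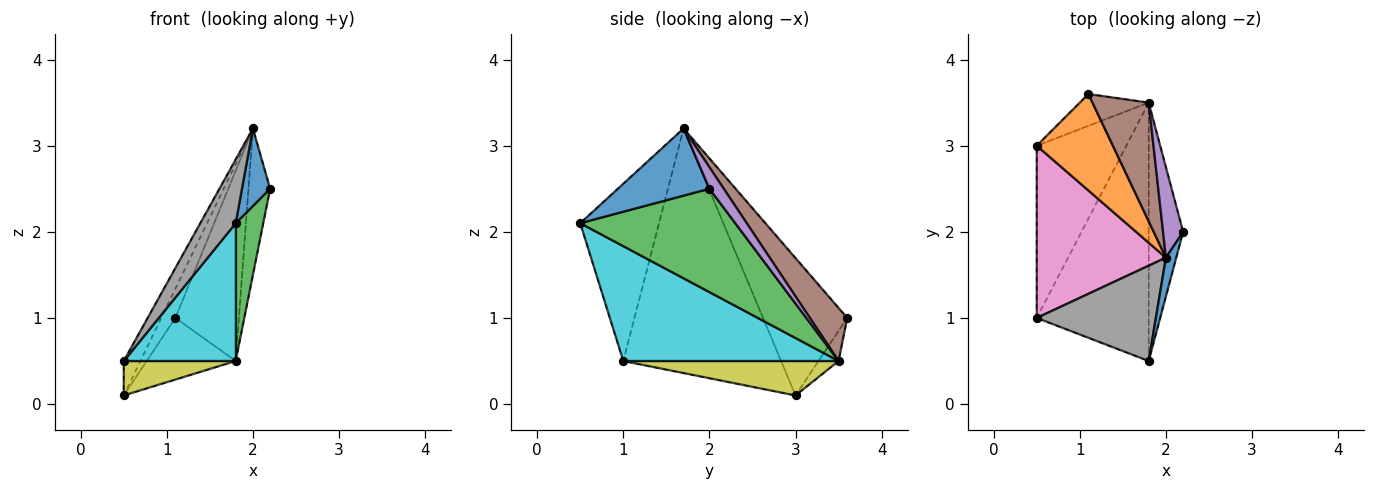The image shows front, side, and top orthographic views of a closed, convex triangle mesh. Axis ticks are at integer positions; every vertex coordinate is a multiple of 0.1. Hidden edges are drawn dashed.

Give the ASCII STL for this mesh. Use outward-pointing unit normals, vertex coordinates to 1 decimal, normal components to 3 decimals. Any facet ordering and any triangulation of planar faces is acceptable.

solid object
 facet normal 0.946 -0.291 0.145
  outer loop
   vertex 2.0 1.7 3.2
   vertex 1.8 0.5 2.1
   vertex 2.2 2.0 2.5
  endloop
 endfacet
 facet normal -0.865 0.146 0.480
  outer loop
   vertex 1.1 3.6 1.0
   vertex 0.5 3.0 0.1
   vertex 2.0 1.7 3.2
  endloop
 endfacet
 facet normal 0.935 -0.166 -0.312
  outer loop
   vertex 1.8 3.5 0.5
   vertex 2.2 2.0 2.5
   vertex 1.8 0.5 2.1
  endloop
 endfacet
 facet normal -0.197 0.871 -0.450
  outer loop
   vertex 1.8 3.5 0.5
   vertex 0.5 3.0 0.1
   vertex 1.1 3.6 1.0
  endloop
 endfacet
 facet normal 0.491 0.741 0.458
  outer loop
   vertex 1.8 3.5 0.5
   vertex 2.0 1.7 3.2
   vertex 2.2 2.0 2.5
  endloop
 endfacet
 facet normal 0.446 0.759 0.473
  outer loop
   vertex 1.8 3.5 0.5
   vertex 1.1 3.6 1.0
   vertex 2.0 1.7 3.2
  endloop
 endfacet
 facet normal -0.880 0.093 0.465
  outer loop
   vertex 0.5 1.0 0.5
   vertex 2.0 1.7 3.2
   vertex 0.5 3.0 0.1
  endloop
 endfacet
 facet normal -0.778 -0.349 0.523
  outer loop
   vertex 0.5 1.0 0.5
   vertex 1.8 0.5 2.1
   vertex 2.0 1.7 3.2
  endloop
 endfacet
 facet normal 0.353 -0.183 -0.917
  outer loop
   vertex 0.5 1.0 0.5
   vertex 0.5 3.0 0.1
   vertex 1.8 3.5 0.5
  endloop
 endfacet
 facet normal 0.671 -0.349 -0.654
  outer loop
   vertex 0.5 1.0 0.5
   vertex 1.8 3.5 0.5
   vertex 1.8 0.5 2.1
  endloop
 endfacet
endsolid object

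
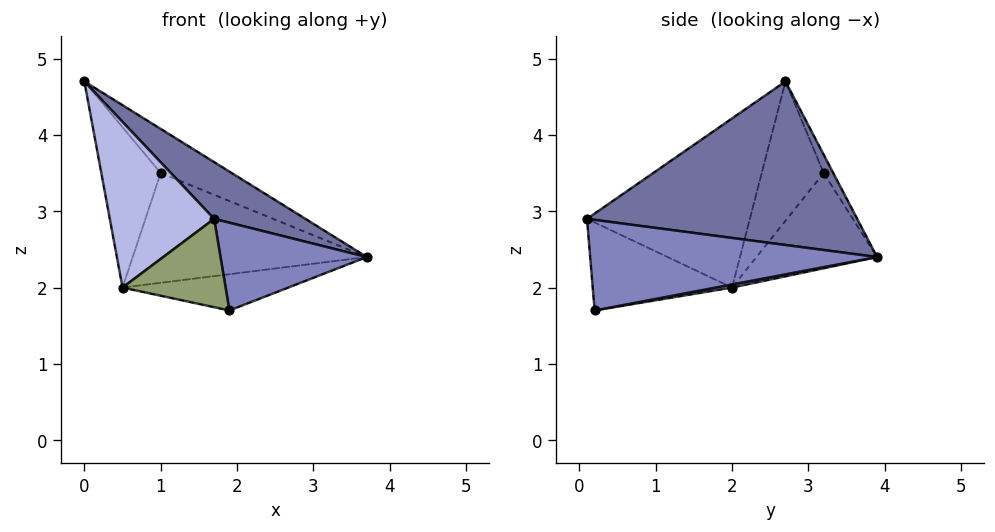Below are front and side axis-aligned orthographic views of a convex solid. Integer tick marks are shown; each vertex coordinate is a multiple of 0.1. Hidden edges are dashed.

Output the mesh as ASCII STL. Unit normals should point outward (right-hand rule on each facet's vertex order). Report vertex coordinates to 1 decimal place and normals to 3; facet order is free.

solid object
 facet normal 0.562 -0.190 0.805
  outer loop
   vertex 1.7 0.1 2.9
   vertex 3.7 3.9 2.4
   vertex 0.0 2.7 4.7
  endloop
 endfacet
 facet normal 0.885 -0.452 0.110
  outer loop
   vertex 1.9 0.2 1.7
   vertex 3.7 3.9 2.4
   vertex 1.7 0.1 2.9
  endloop
 endfacet
 facet normal 0.018 0.178 -0.984
  outer loop
   vertex 0.5 2.0 2.0
   vertex 3.7 3.9 2.4
   vertex 1.9 0.2 1.7
  endloop
 endfacet
 facet normal -0.842 -0.539 -0.016
  outer loop
   vertex 0.5 2.0 2.0
   vertex 1.7 0.1 2.9
   vertex 0.0 2.7 4.7
  endloop
 endfacet
 facet normal -0.791 -0.585 -0.181
  outer loop
   vertex 0.5 2.0 2.0
   vertex 1.9 0.2 1.7
   vertex 1.7 0.1 2.9
  endloop
 endfacet
 facet normal -0.129 0.949 0.288
  outer loop
   vertex 1.0 3.2 3.5
   vertex 0.0 2.7 4.7
   vertex 3.7 3.9 2.4
  endloop
 endfacet
 facet normal -0.689 0.661 -0.299
  outer loop
   vertex 1.0 3.2 3.5
   vertex 0.5 2.0 2.0
   vertex 0.0 2.7 4.7
  endloop
 endfacet
 facet normal -0.400 0.776 -0.488
  outer loop
   vertex 1.0 3.2 3.5
   vertex 3.7 3.9 2.4
   vertex 0.5 2.0 2.0
  endloop
 endfacet
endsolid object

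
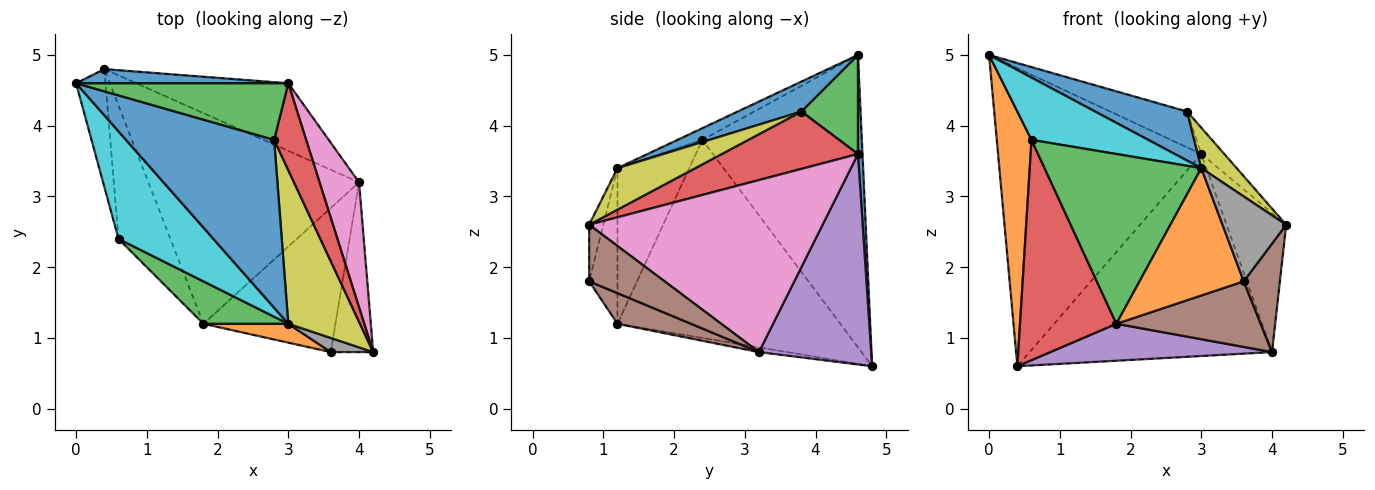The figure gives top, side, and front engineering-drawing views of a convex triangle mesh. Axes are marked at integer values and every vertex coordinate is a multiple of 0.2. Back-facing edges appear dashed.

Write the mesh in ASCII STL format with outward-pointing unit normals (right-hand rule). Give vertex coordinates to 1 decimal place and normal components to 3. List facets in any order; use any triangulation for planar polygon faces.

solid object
 facet normal 0.022 0.999 0.047
  outer loop
   vertex 3.0 4.6 3.6
   vertex 0.4 4.8 0.6
   vertex 0.0 4.6 5.0
  endloop
 endfacet
 facet normal -0.972 -0.212 -0.098
  outer loop
   vertex 0.6 2.4 3.8
   vertex 0.0 4.6 5.0
   vertex 0.4 4.8 0.6
  endloop
 endfacet
 facet normal 0.367 0.498 0.786
  outer loop
   vertex 2.8 3.8 4.2
   vertex 3.0 4.6 3.6
   vertex 0.0 4.6 5.0
  endloop
 endfacet
 facet normal 0.864 0.146 0.482
  outer loop
   vertex 2.8 3.8 4.2
   vertex 4.2 0.8 2.6
   vertex 3.0 4.6 3.6
  endloop
 endfacet
 facet normal 0.402 0.868 -0.291
  outer loop
   vertex 4.0 3.2 0.8
   vertex 0.4 4.8 0.6
   vertex 3.0 4.6 3.6
  endloop
 endfacet
 facet normal 0.747 -0.358 -0.560
  outer loop
   vertex 4.0 3.2 0.8
   vertex 4.2 0.8 2.6
   vertex 3.6 0.8 1.8
  endloop
 endfacet
 facet normal 0.946 0.242 0.217
  outer loop
   vertex 4.0 3.2 0.8
   vertex 3.0 4.6 3.6
   vertex 4.2 0.8 2.6
  endloop
 endfacet
 facet normal -0.214 -0.964 0.161
  outer loop
   vertex 3.0 1.2 3.4
   vertex 3.6 0.8 1.8
   vertex 4.2 0.8 2.6
  endloop
 endfacet
 facet normal 0.489 -0.222 0.844
  outer loop
   vertex 3.0 1.2 3.4
   vertex 4.2 0.8 2.6
   vertex 2.8 3.8 4.2
  endloop
 endfacet
 facet normal -0.106 -0.498 0.861
  outer loop
   vertex 3.0 1.2 3.4
   vertex 0.0 4.6 5.0
   vertex 0.6 2.4 3.8
  endloop
 endfacet
 facet normal 0.191 -0.275 0.942
  outer loop
   vertex 3.0 1.2 3.4
   vertex 2.8 3.8 4.2
   vertex 0.0 4.6 5.0
  endloop
 endfacet
 facet normal -0.259 -0.955 0.142
  outer loop
   vertex 1.8 1.2 1.2
   vertex 3.6 0.8 1.8
   vertex 3.0 1.2 3.4
  endloop
 endfacet
 facet normal -0.406 -0.886 0.222
  outer loop
   vertex 1.8 1.2 1.2
   vertex 3.0 1.2 3.4
   vertex 0.6 2.4 3.8
  endloop
 endfacet
 facet normal -0.892 -0.386 -0.234
  outer loop
   vertex 1.8 1.2 1.2
   vertex 0.6 2.4 3.8
   vertex 0.4 4.8 0.6
  endloop
 endfacet
 facet normal -0.022 -0.173 -0.985
  outer loop
   vertex 1.8 1.2 1.2
   vertex 0.4 4.8 0.6
   vertex 4.0 3.2 0.8
  endloop
 endfacet
 facet normal 0.207 -0.405 -0.890
  outer loop
   vertex 1.8 1.2 1.2
   vertex 4.0 3.2 0.8
   vertex 3.6 0.8 1.8
  endloop
 endfacet
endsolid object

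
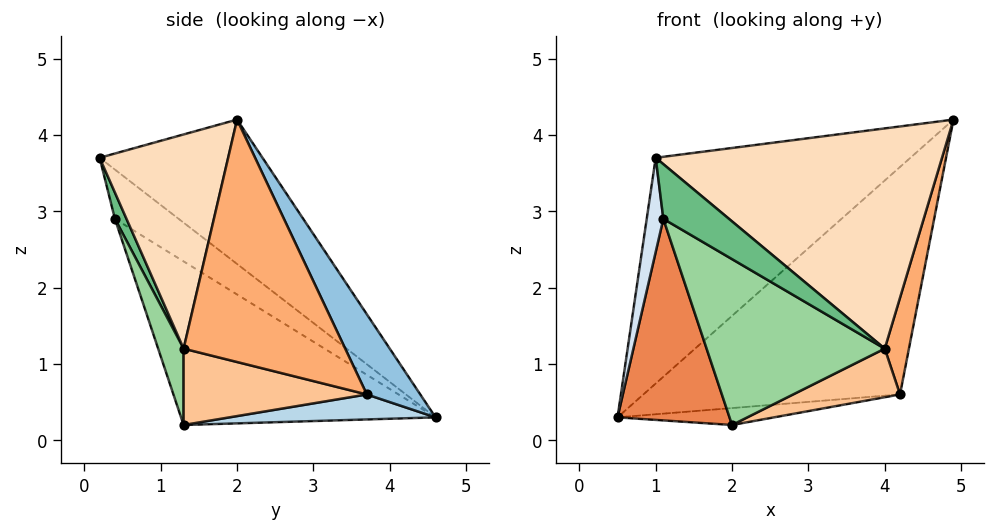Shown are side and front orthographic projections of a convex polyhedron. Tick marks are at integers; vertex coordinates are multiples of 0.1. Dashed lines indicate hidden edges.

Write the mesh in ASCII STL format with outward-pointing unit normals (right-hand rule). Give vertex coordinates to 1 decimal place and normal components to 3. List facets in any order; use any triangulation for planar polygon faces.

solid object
 facet normal -0.350 0.548 0.760
  outer loop
   vertex 1.0 0.2 3.7
   vertex 4.9 2.0 4.2
   vertex 0.5 4.6 0.3
  endloop
 endfacet
 facet normal 0.188 0.902 0.389
  outer loop
   vertex 4.2 3.7 0.6
   vertex 0.5 4.6 0.3
   vertex 4.9 2.0 4.2
  endloop
 endfacet
 facet normal 0.099 0.075 -0.992
  outer loop
   vertex 4.2 3.7 0.6
   vertex 2.0 1.3 0.2
   vertex 0.5 4.6 0.3
  endloop
 endfacet
 facet normal -0.952 -0.248 -0.181
  outer loop
   vertex 1.1 0.4 2.9
   vertex 1.0 0.2 3.7
   vertex 0.5 4.6 0.3
  endloop
 endfacet
 facet normal -0.838 -0.369 -0.402
  outer loop
   vertex 1.1 0.4 2.9
   vertex 0.5 4.6 0.3
   vertex 2.0 1.3 0.2
  endloop
 endfacet
 facet normal 0.957 -0.143 -0.254
  outer loop
   vertex 4.0 1.3 1.2
   vertex 4.2 3.7 0.6
   vertex 4.9 2.0 4.2
  endloop
 endfacet
 facet normal 0.433 -0.252 -0.865
  outer loop
   vertex 4.0 1.3 1.2
   vertex 2.0 1.3 0.2
   vertex 4.2 3.7 0.6
  endloop
 endfacet
 facet normal 0.408 -0.909 0.090
  outer loop
   vertex 4.0 1.3 1.2
   vertex 4.9 2.0 4.2
   vertex 1.0 0.2 3.7
  endloop
 endfacet
 facet normal 0.170 -0.961 -0.219
  outer loop
   vertex 4.0 1.3 1.2
   vertex 1.0 0.2 3.7
   vertex 1.1 0.4 2.9
  endloop
 endfacet
 facet normal 0.136 -0.953 -0.272
  outer loop
   vertex 4.0 1.3 1.2
   vertex 1.1 0.4 2.9
   vertex 2.0 1.3 0.2
  endloop
 endfacet
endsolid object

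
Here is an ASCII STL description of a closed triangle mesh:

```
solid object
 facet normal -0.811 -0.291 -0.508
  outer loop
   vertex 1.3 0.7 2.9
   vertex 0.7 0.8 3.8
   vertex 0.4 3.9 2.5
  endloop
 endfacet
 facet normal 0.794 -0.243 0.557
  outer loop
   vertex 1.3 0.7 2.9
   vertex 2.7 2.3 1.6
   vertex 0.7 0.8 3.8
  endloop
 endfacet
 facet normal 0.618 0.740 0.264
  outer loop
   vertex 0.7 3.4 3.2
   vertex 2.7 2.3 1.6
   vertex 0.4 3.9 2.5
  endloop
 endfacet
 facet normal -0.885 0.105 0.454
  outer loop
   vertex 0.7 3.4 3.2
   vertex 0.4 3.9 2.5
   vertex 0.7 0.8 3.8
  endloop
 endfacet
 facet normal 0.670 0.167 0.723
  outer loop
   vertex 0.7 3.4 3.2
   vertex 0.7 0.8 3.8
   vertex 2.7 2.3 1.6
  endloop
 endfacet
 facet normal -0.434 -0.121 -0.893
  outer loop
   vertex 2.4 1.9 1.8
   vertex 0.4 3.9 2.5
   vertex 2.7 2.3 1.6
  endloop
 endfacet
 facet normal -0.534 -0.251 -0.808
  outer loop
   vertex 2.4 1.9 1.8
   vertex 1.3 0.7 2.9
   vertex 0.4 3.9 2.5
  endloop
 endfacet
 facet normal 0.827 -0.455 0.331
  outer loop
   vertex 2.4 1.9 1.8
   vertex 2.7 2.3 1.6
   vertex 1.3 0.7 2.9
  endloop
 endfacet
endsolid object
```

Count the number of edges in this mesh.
12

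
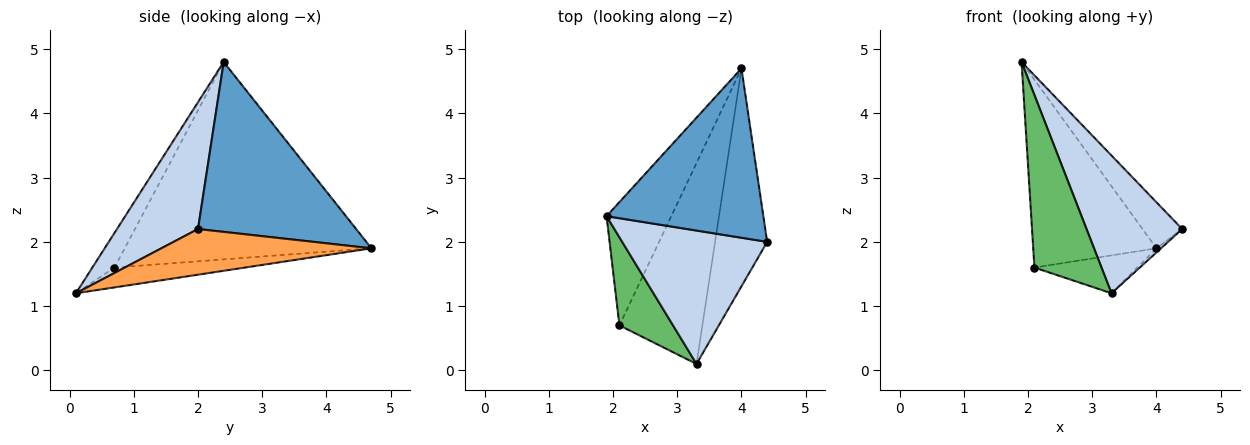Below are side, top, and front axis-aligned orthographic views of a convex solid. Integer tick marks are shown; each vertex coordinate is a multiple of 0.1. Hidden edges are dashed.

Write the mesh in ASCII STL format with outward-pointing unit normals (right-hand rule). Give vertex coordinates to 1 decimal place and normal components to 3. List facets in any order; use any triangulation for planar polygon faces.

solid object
 facet normal 0.723 0.181 0.667
  outer loop
   vertex 4.0 4.7 1.9
   vertex 1.9 2.4 4.8
   vertex 4.4 2.0 2.2
  endloop
 endfacet
 facet normal 0.520 -0.614 0.594
  outer loop
   vertex 3.3 0.1 1.2
   vertex 4.4 2.0 2.2
   vertex 1.9 2.4 4.8
  endloop
 endfacet
 facet normal 0.659 0.014 -0.752
  outer loop
   vertex 3.3 0.1 1.2
   vertex 4.0 4.7 1.9
   vertex 4.4 2.0 2.2
  endloop
 endfacet
 facet normal -0.858 0.429 -0.281
  outer loop
   vertex 2.1 0.7 1.6
   vertex 1.9 2.4 4.8
   vertex 4.0 4.7 1.9
  endloop
 endfacet
 facet normal -0.282 -0.855 0.436
  outer loop
   vertex 2.1 0.7 1.6
   vertex 3.3 0.1 1.2
   vertex 1.9 2.4 4.8
  endloop
 endfacet
 facet normal -0.229 0.180 -0.957
  outer loop
   vertex 2.1 0.7 1.6
   vertex 4.0 4.7 1.9
   vertex 3.3 0.1 1.2
  endloop
 endfacet
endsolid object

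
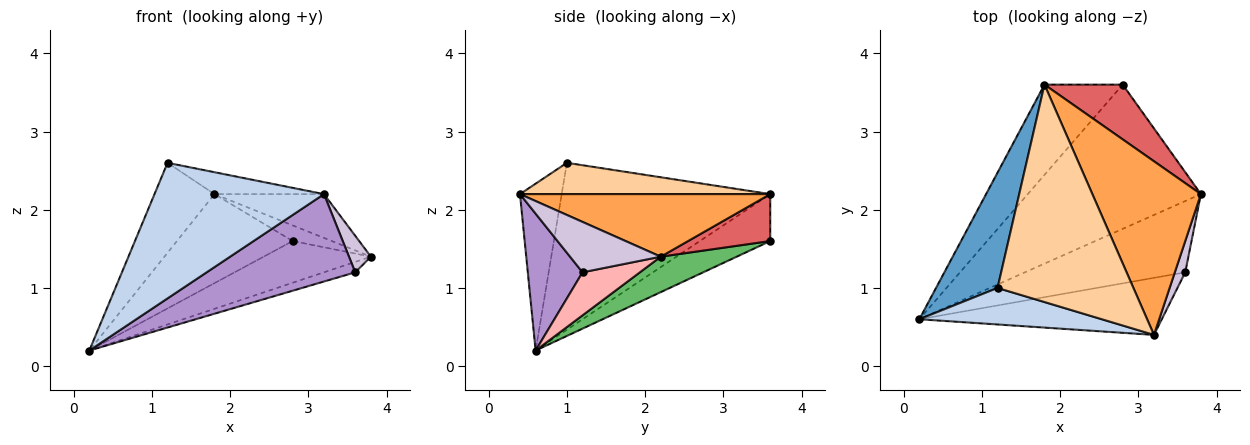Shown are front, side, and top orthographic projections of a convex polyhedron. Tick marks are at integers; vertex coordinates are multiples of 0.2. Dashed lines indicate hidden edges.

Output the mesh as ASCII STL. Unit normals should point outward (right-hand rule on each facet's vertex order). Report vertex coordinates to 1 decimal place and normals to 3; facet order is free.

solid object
 facet normal -0.906 0.260 0.334
  outer loop
   vertex 1.2 1.0 2.6
   vertex 1.8 3.6 2.2
   vertex 0.2 0.6 0.2
  endloop
 endfacet
 facet normal -0.231 -0.939 0.253
  outer loop
   vertex 3.2 0.4 2.2
   vertex 1.2 1.0 2.6
   vertex 0.2 0.6 0.2
  endloop
 endfacet
 facet normal 0.488 0.213 0.846
  outer loop
   vertex 3.2 0.4 2.2
   vertex 3.8 2.2 1.4
   vertex 1.8 3.6 2.2
  endloop
 endfacet
 facet normal 0.223 0.098 0.970
  outer loop
   vertex 3.2 0.4 2.2
   vertex 1.8 3.6 2.2
   vertex 1.2 1.0 2.6
  endloop
 endfacet
 facet normal 0.193 0.273 -0.943
  outer loop
   vertex 2.8 3.6 1.6
   vertex 3.8 2.2 1.4
   vertex 0.2 0.6 0.2
  endloop
 endfacet
 facet normal -0.393 0.646 -0.655
  outer loop
   vertex 2.8 3.6 1.6
   vertex 0.2 0.6 0.2
   vertex 1.8 3.6 2.2
  endloop
 endfacet
 facet normal 0.500 0.238 0.833
  outer loop
   vertex 2.8 3.6 1.6
   vertex 1.8 3.6 2.2
   vertex 3.8 2.2 1.4
  endloop
 endfacet
 facet normal 0.257 0.140 -0.956
  outer loop
   vertex 3.6 1.2 1.2
   vertex 0.2 0.6 0.2
   vertex 3.8 2.2 1.4
  endloop
 endfacet
 facet normal 0.295 -0.800 -0.522
  outer loop
   vertex 3.6 1.2 1.2
   vertex 3.2 0.4 2.2
   vertex 0.2 0.6 0.2
  endloop
 endfacet
 facet normal 0.953 -0.230 0.197
  outer loop
   vertex 3.6 1.2 1.2
   vertex 3.8 2.2 1.4
   vertex 3.2 0.4 2.2
  endloop
 endfacet
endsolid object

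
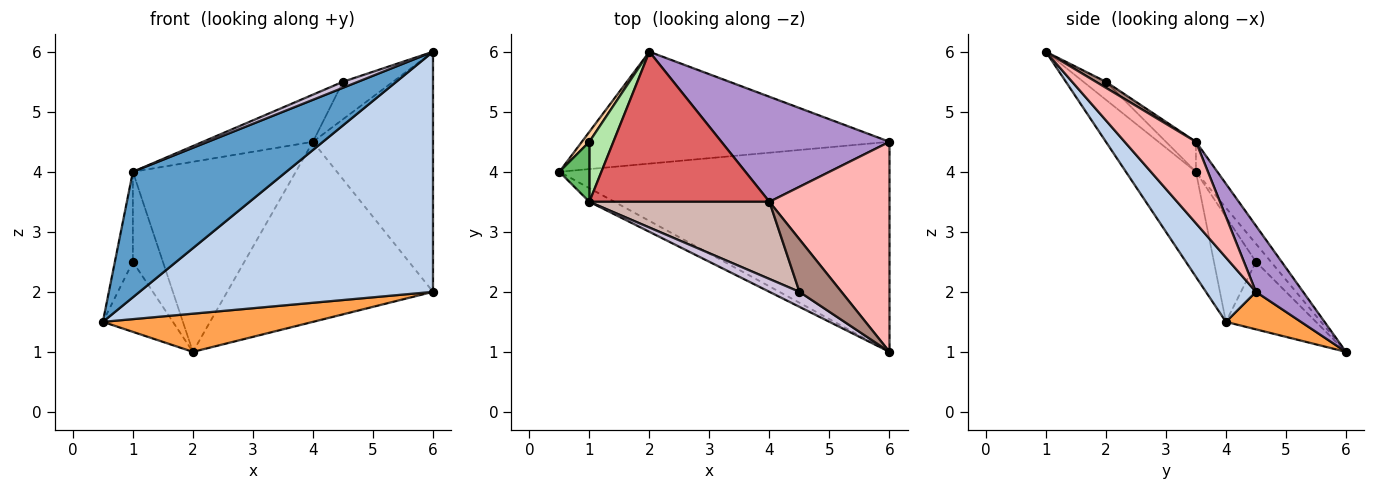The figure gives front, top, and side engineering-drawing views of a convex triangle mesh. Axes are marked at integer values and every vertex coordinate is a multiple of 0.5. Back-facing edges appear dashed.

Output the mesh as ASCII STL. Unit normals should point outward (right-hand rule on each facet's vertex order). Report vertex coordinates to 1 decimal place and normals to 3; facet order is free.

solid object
 facet normal -0.413 -0.905 -0.098
  outer loop
   vertex 1.0 3.5 4.0
   vertex 0.5 4.0 1.5
   vertex 6.0 1.0 6.0
  endloop
 endfacet
 facet normal 0.127 -0.746 -0.653
  outer loop
   vertex 6.0 4.5 2.0
   vertex 6.0 1.0 6.0
   vertex 0.5 4.0 1.5
  endloop
 endfacet
 facet normal 0.115 -0.321 -0.940
  outer loop
   vertex 6.0 4.5 2.0
   vertex 0.5 4.0 1.5
   vertex 2.0 6.0 1.0
  endloop
 endfacet
 facet normal -0.786 0.612 0.087
  outer loop
   vertex 1.0 4.5 2.5
   vertex 2.0 6.0 1.0
   vertex 0.5 4.0 1.5
  endloop
 endfacet
 facet normal -0.889 0.381 0.254
  outer loop
   vertex 1.0 4.5 2.5
   vertex 0.5 4.0 1.5
   vertex 1.0 3.5 4.0
  endloop
 endfacet
 facet normal -0.384 0.768 0.512
  outer loop
   vertex 1.0 4.5 2.5
   vertex 1.0 3.5 4.0
   vertex 2.0 6.0 1.0
  endloop
 endfacet
 facet normal -0.103 0.781 0.616
  outer loop
   vertex 4.0 3.5 4.5
   vertex 2.0 6.0 1.0
   vertex 1.0 3.5 4.0
  endloop
 endfacet
 facet normal 0.408 0.687 0.601
  outer loop
   vertex 4.0 3.5 4.5
   vertex 6.0 1.0 6.0
   vertex 6.0 4.5 2.0
  endloop
 endfacet
 facet normal 0.194 0.847 0.494
  outer loop
   vertex 4.0 3.5 4.5
   vertex 6.0 4.5 2.0
   vertex 2.0 6.0 1.0
  endloop
 endfacet
 facet normal -0.487 -0.324 0.811
  outer loop
   vertex 4.5 2.0 5.5
   vertex 1.0 3.5 4.0
   vertex 6.0 1.0 6.0
  endloop
 endfacet
 facet normal 0.115 0.577 0.808
  outer loop
   vertex 4.5 2.0 5.5
   vertex 6.0 1.0 6.0
   vertex 4.0 3.5 4.5
  endloop
 endfacet
 facet normal -0.141 0.516 0.845
  outer loop
   vertex 4.5 2.0 5.5
   vertex 4.0 3.5 4.5
   vertex 1.0 3.5 4.0
  endloop
 endfacet
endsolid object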